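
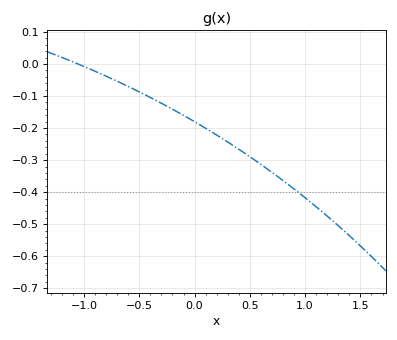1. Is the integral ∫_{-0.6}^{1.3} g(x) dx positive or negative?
negative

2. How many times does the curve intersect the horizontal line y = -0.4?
1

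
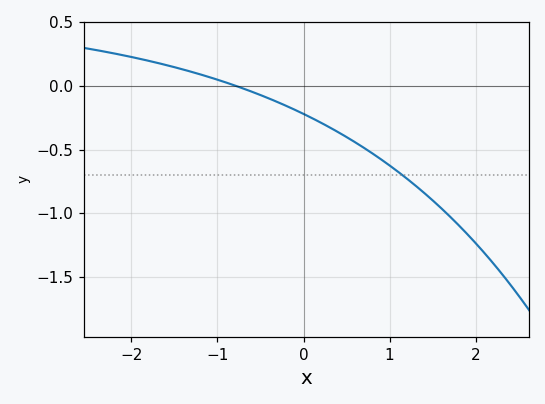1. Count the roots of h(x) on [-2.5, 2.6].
1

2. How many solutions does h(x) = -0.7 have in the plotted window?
1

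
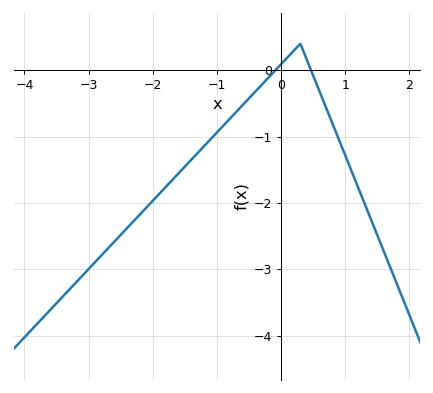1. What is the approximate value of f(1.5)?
-2.5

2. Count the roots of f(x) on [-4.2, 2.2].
2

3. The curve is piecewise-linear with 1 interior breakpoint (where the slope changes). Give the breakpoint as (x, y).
(0.3, 0.4)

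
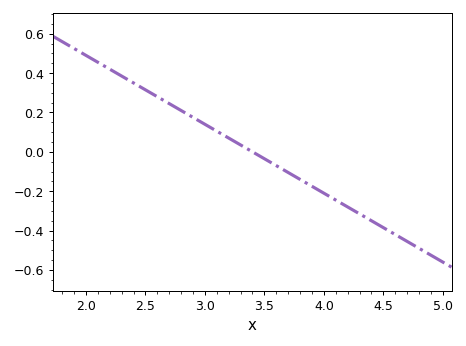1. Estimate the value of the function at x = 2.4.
0.35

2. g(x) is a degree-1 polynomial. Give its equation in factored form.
y = -0.35(x - 3.4)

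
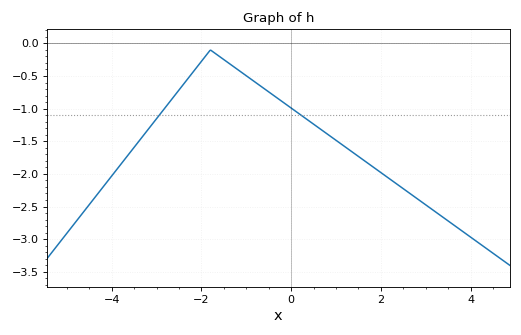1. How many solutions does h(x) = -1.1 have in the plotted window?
2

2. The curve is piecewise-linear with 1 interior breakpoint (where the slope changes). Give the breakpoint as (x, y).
(-1.8, -0.1)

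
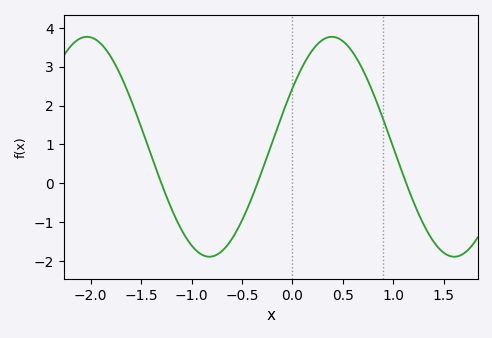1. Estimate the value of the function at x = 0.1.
3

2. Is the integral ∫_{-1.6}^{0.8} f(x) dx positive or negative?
positive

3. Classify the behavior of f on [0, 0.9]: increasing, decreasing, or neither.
neither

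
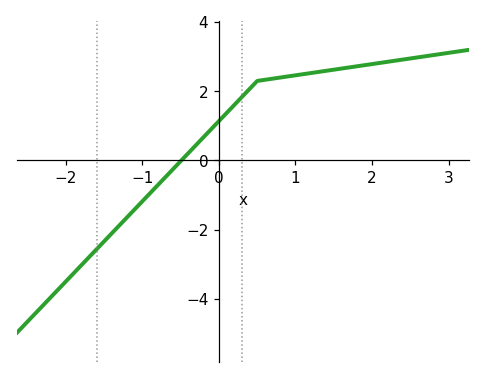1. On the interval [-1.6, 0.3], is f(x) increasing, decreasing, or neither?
increasing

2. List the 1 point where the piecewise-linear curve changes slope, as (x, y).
(0.5, 2.3)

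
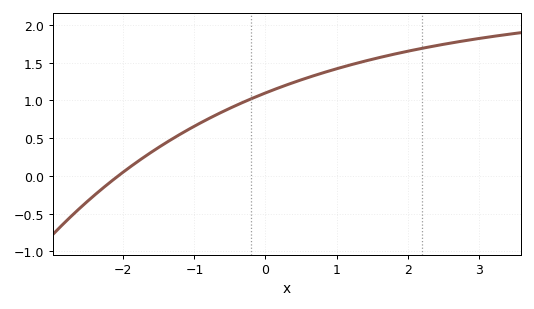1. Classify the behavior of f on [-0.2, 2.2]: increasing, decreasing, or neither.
increasing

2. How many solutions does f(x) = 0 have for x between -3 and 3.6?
1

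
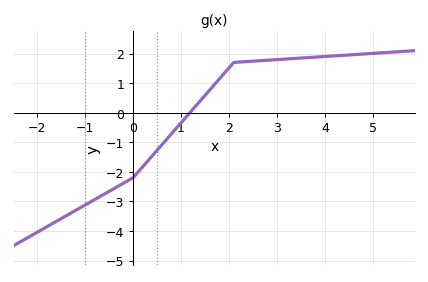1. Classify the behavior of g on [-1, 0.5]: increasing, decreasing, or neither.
increasing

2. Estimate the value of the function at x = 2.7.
1.8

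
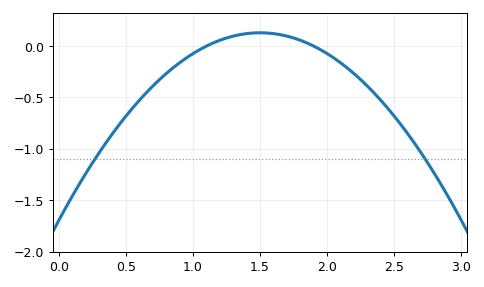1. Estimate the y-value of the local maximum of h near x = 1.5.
0.15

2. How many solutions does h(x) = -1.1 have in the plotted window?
2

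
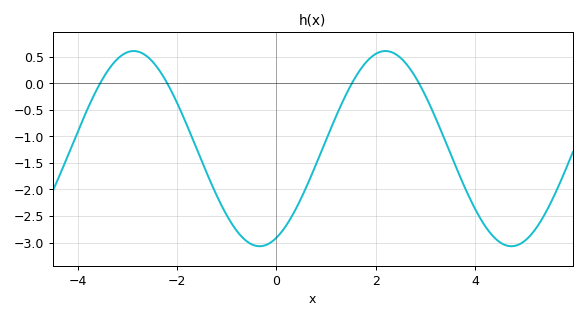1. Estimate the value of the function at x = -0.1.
-2.99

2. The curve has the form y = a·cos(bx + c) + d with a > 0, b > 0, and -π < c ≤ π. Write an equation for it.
y = 1.84cos(1.24x - 2.72) - 1.23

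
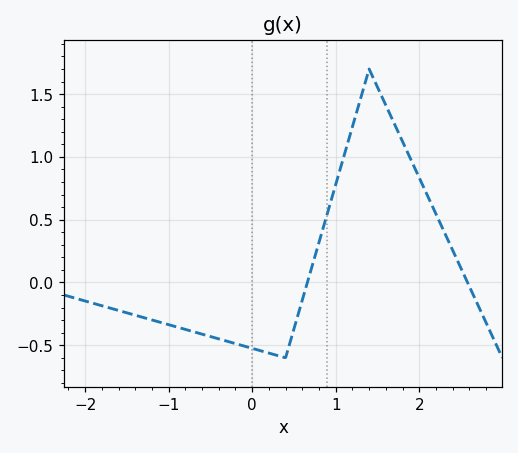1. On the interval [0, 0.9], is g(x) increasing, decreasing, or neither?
neither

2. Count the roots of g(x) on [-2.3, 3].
2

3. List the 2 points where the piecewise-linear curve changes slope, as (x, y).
(0.4, -0.6); (1.4, 1.7)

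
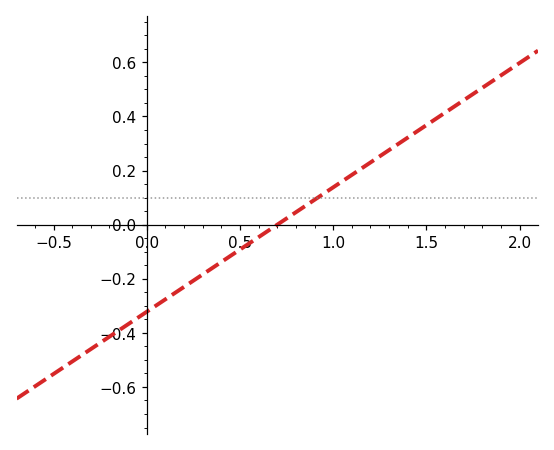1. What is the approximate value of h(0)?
-0.32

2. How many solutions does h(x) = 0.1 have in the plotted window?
1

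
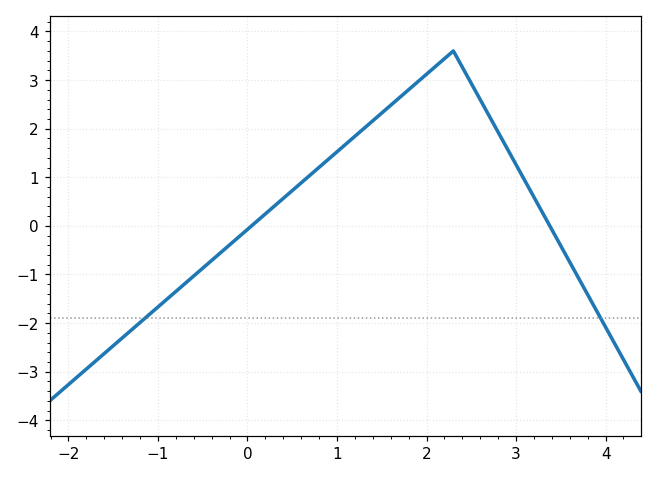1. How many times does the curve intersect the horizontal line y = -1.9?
2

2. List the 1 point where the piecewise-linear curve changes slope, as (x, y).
(2.3, 3.6)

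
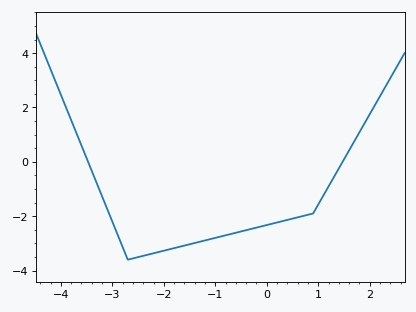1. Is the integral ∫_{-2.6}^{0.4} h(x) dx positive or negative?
negative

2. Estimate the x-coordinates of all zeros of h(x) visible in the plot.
-3.5, 1.5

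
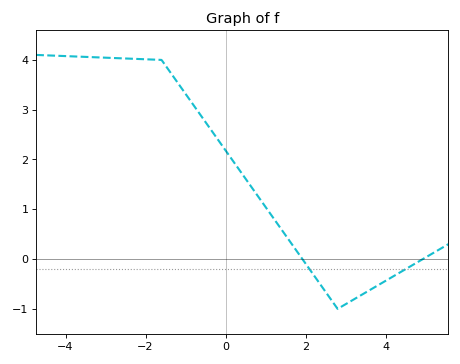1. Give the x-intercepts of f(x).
2, 5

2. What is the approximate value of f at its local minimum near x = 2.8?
-1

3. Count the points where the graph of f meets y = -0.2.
2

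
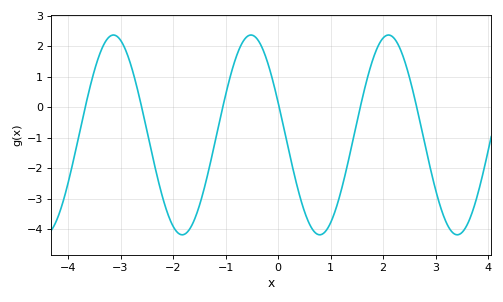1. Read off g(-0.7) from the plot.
2.06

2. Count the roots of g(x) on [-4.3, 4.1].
6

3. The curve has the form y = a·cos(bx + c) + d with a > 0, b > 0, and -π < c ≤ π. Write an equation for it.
y = 3.28cos(2.4x + 1.24) - 0.91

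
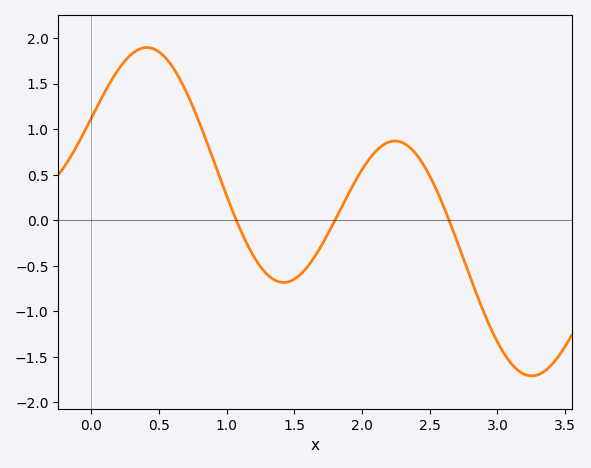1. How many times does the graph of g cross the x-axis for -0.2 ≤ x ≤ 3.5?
3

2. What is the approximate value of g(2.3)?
0.85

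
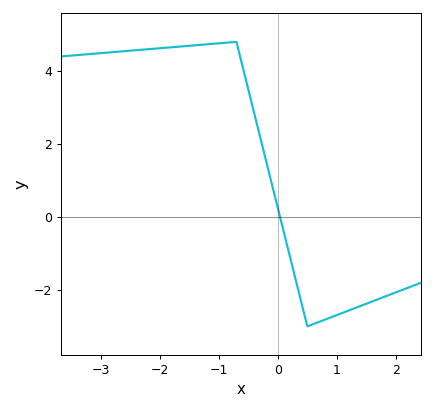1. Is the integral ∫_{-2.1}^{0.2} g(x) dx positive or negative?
positive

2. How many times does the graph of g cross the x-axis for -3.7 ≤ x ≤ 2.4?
1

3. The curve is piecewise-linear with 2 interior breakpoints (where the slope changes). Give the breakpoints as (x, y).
(-0.7, 4.8); (0.5, -3)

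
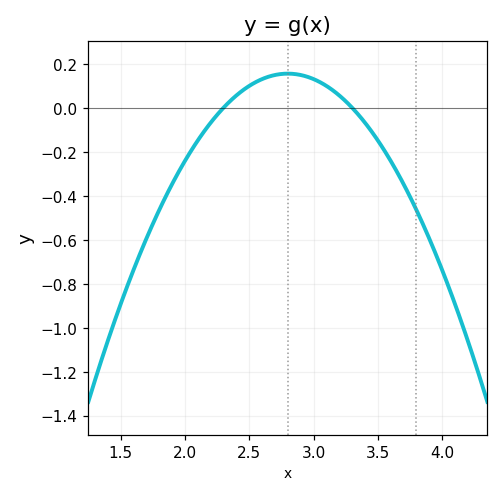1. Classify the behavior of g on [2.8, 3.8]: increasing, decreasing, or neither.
decreasing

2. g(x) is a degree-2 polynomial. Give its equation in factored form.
y = -0.62(x - 2.3)(x - 3.3)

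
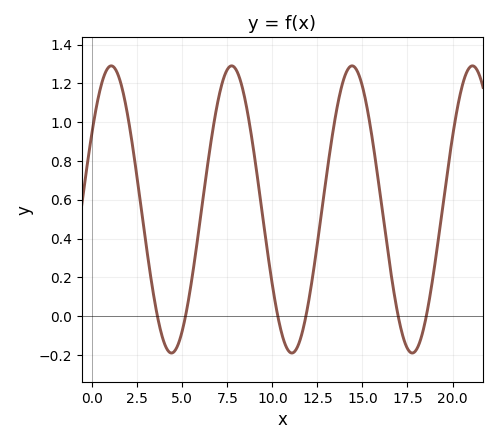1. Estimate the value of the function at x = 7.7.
1.29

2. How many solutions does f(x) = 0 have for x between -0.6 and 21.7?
6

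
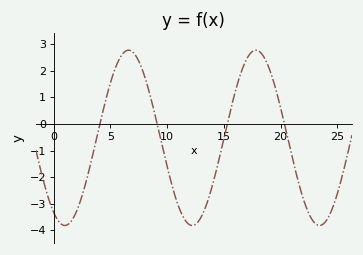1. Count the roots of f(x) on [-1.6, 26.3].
4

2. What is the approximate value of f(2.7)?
-2.4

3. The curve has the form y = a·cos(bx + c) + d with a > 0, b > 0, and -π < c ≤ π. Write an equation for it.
y = 3.3cos(0.56x + 2.6) - 0.52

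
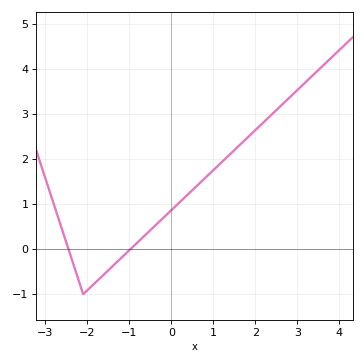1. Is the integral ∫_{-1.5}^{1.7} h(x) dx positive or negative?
positive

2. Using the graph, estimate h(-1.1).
-0.111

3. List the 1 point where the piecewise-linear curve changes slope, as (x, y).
(-2.1, -1)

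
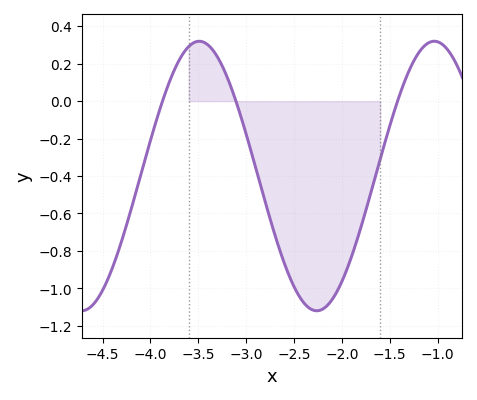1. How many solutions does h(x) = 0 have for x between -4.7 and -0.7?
3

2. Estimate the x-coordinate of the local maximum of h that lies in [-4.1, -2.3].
-3.5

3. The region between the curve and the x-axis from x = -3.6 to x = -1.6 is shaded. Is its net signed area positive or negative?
negative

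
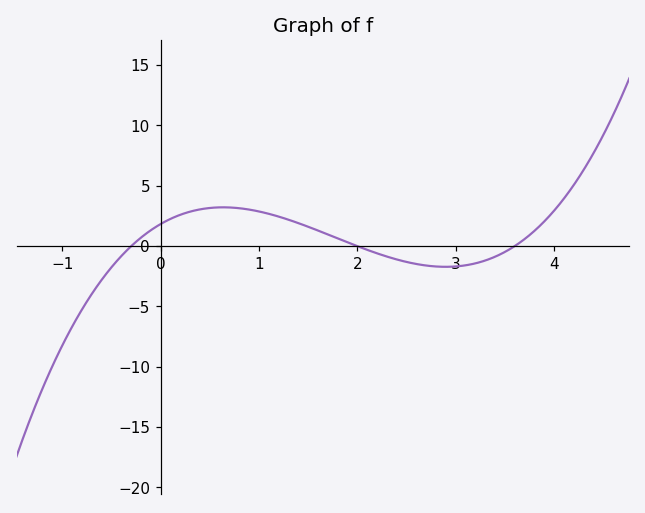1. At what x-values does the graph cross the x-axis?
-0.3, 2, 3.6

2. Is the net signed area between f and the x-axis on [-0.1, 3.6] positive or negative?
positive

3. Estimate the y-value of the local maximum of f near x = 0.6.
3.22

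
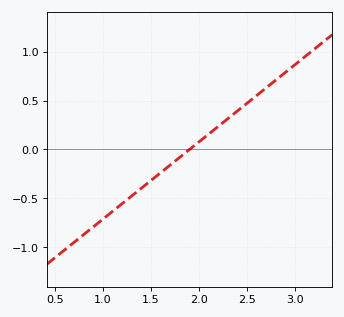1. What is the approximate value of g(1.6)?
-0.25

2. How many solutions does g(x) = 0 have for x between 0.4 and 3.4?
1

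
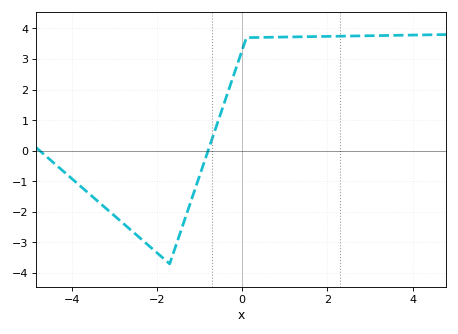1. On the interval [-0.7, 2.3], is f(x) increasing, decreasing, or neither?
increasing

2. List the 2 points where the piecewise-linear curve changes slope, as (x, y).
(-1.7, -3.7); (0.1, 3.7)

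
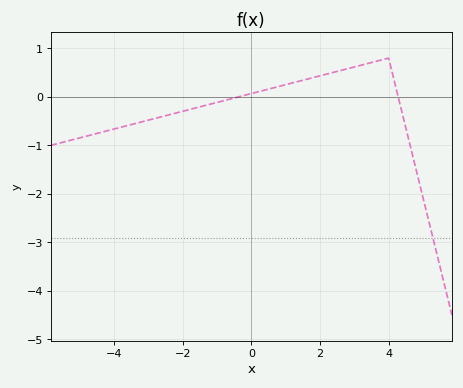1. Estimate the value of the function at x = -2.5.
-0.388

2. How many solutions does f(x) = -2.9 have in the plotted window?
1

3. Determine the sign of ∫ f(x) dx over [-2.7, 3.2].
positive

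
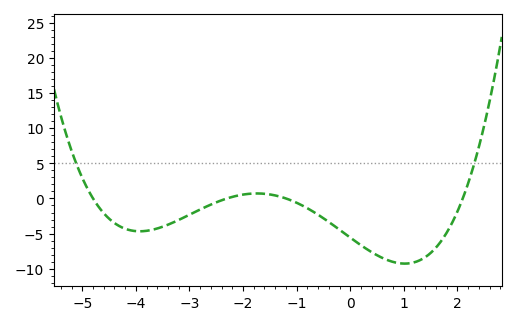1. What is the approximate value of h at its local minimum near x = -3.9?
-4.67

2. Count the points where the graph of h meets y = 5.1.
2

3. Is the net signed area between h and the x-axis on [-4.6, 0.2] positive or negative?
negative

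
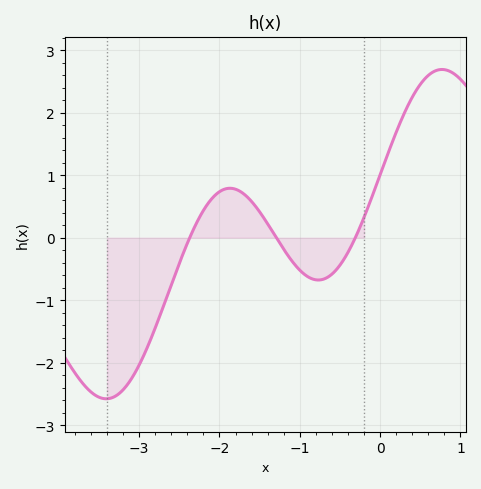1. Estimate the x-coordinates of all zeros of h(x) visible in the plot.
-2.4, -1.3, -0.3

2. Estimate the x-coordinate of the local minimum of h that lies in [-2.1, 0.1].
-0.8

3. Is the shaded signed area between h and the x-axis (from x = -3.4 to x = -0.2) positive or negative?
negative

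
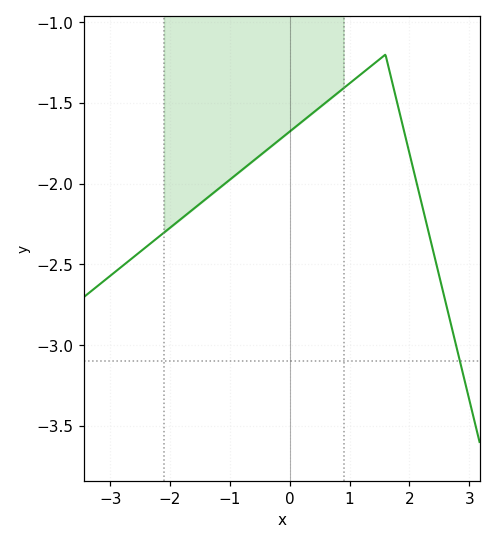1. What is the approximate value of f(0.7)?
-1.45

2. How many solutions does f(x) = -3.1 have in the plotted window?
1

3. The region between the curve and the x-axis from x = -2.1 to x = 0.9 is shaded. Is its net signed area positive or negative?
negative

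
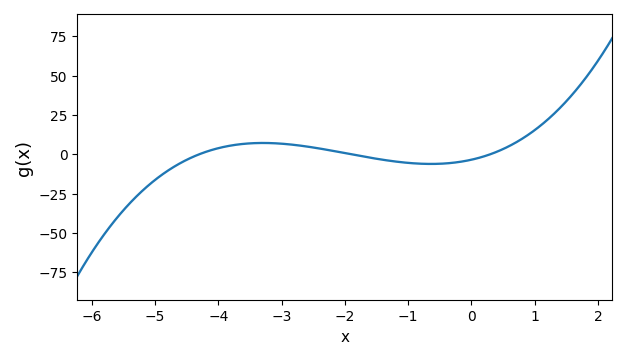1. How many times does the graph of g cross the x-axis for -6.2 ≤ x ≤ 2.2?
3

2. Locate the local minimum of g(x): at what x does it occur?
-0.639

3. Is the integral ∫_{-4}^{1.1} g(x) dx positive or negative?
positive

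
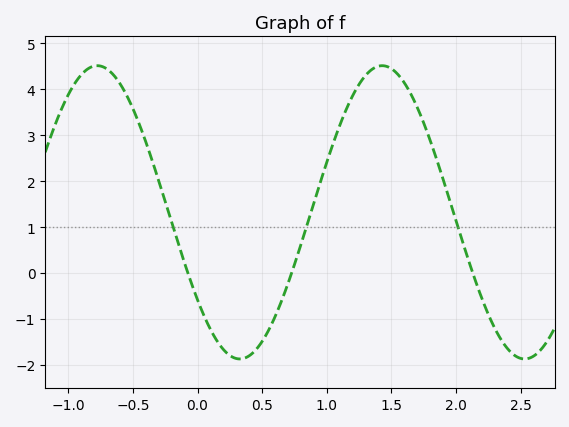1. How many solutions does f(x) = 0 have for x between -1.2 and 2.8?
3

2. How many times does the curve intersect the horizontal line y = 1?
3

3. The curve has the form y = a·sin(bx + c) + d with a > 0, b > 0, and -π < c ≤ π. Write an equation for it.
y = 3.19sin(2.9x - 2.5) + 1.32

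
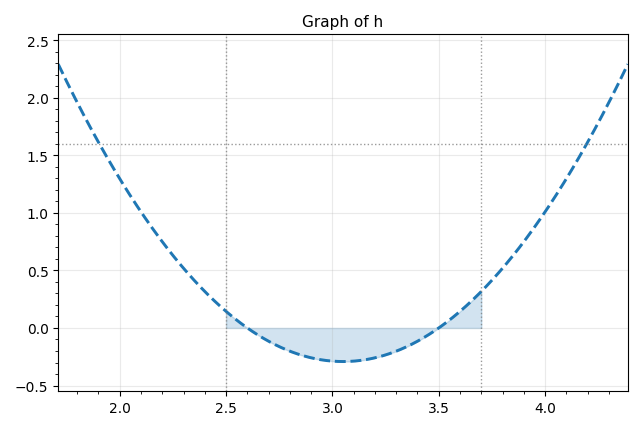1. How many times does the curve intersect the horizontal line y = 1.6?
2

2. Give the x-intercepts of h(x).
2.6, 3.5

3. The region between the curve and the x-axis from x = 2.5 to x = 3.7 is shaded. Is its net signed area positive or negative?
negative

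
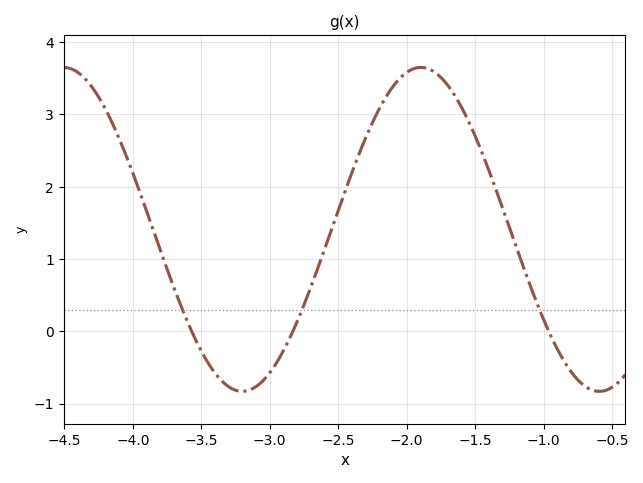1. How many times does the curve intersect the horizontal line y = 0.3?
3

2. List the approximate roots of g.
-3.57, -2.83, -0.963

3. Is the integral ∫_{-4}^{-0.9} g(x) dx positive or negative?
positive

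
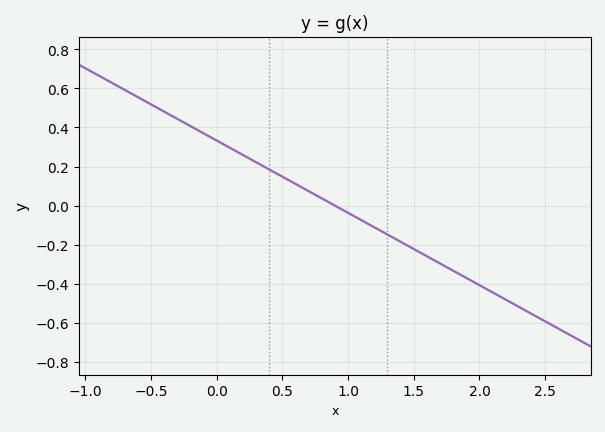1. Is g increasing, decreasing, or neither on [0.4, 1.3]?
decreasing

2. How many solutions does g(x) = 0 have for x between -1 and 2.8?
1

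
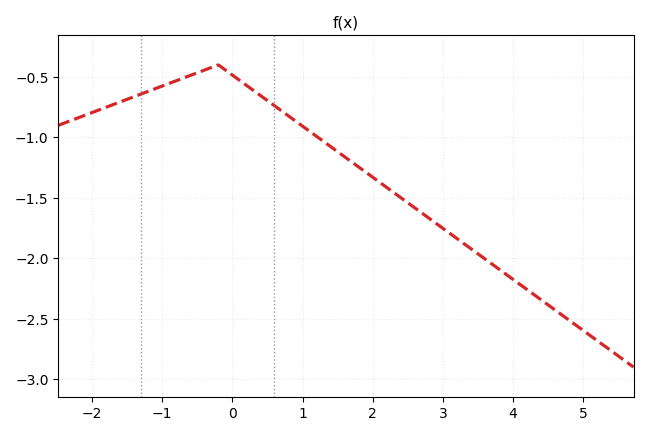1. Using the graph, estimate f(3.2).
-1.85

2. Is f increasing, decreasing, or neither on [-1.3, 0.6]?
neither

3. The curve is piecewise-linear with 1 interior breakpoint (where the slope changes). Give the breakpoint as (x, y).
(-0.2, -0.4)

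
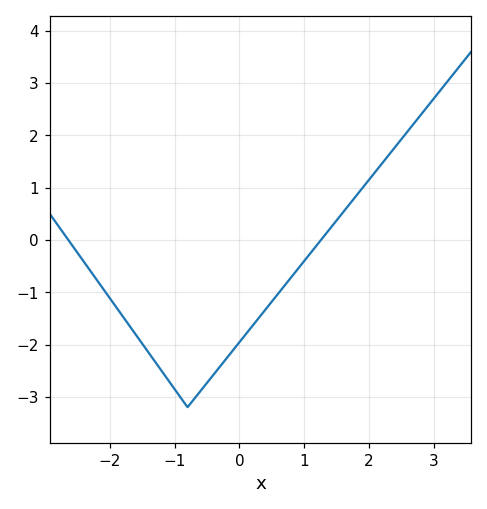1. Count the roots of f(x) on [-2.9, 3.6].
2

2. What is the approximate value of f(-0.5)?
-2.73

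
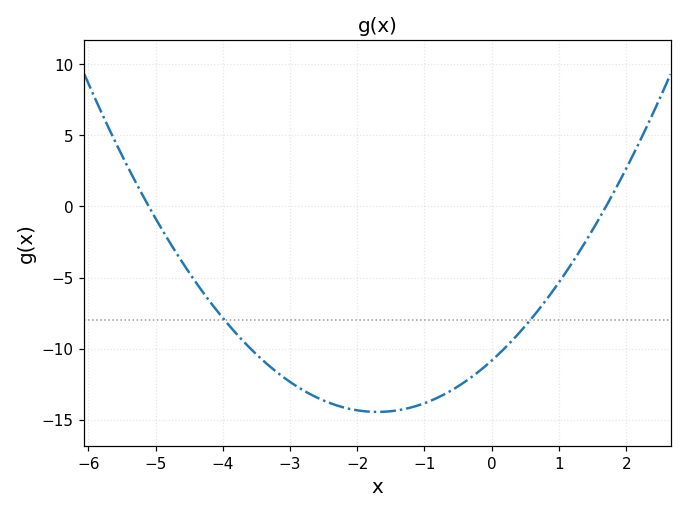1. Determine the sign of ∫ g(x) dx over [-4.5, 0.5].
negative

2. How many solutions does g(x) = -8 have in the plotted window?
2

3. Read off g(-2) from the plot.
-14.5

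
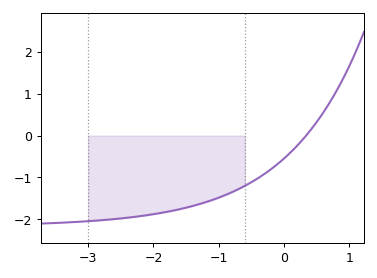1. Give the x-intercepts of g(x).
0.34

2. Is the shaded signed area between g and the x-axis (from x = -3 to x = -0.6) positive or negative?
negative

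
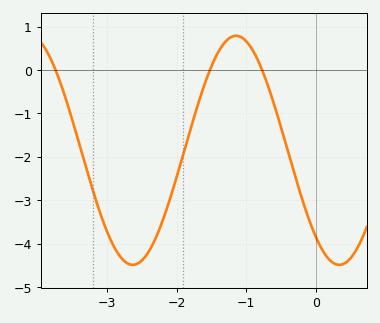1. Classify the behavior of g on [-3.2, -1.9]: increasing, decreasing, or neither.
neither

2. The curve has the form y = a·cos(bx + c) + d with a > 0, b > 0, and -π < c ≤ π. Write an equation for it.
y = 2.64cos(2.12x + 2.43) - 1.85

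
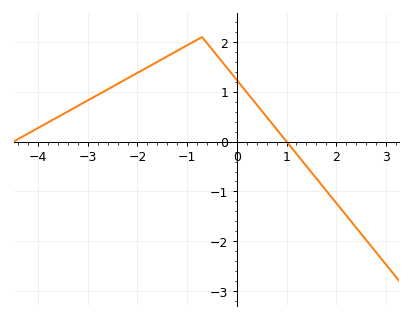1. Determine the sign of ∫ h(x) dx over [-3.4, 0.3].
positive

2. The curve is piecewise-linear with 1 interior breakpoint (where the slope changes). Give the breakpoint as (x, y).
(-0.7, 2.1)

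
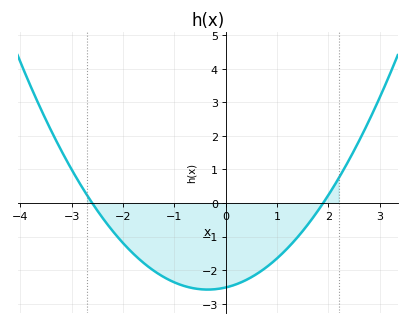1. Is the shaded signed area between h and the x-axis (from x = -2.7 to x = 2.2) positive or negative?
negative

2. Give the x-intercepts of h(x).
-2.6, 1.9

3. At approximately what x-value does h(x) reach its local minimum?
-0.3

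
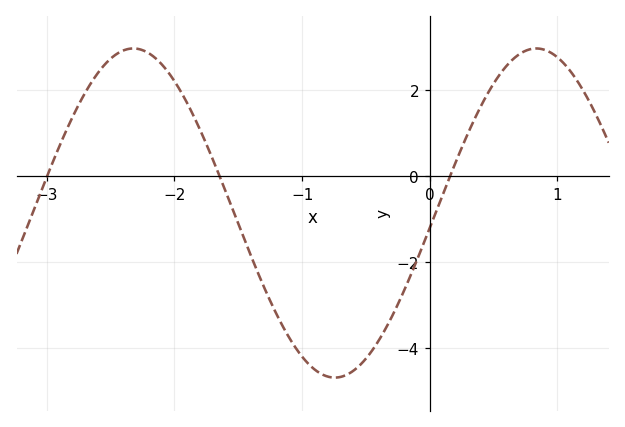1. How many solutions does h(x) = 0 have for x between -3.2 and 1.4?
3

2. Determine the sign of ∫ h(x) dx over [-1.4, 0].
negative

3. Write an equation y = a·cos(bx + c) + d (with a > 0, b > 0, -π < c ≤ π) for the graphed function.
y = 3.82cos(1.99x - 1.66) - 0.86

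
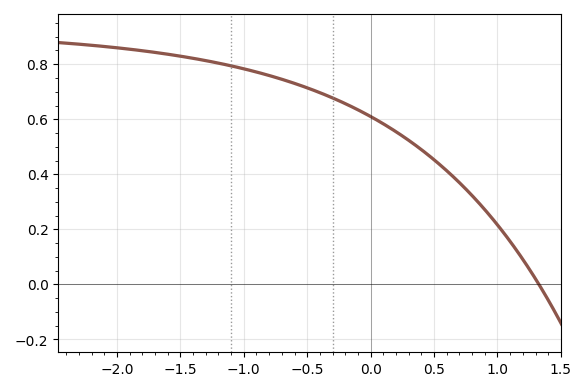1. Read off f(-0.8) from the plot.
0.76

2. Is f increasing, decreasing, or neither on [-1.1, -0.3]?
decreasing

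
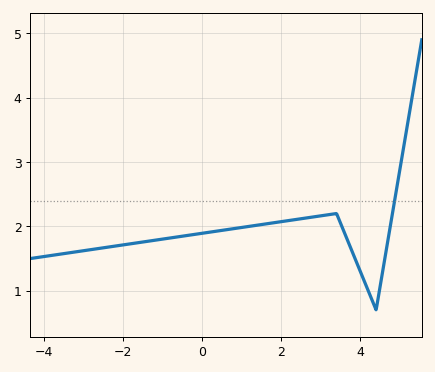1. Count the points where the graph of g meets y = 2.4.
1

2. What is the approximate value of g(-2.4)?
1.7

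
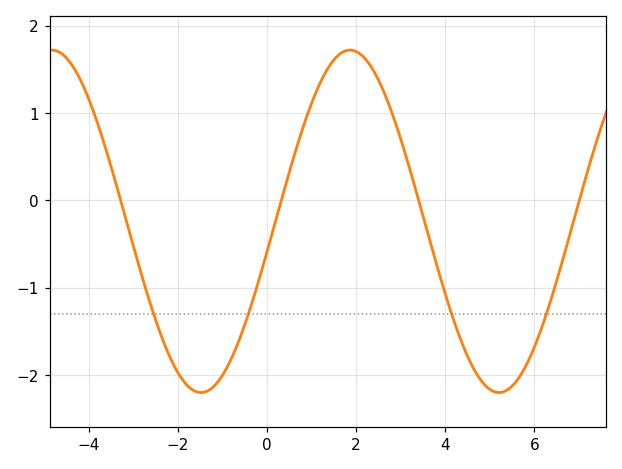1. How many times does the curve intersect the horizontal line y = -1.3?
4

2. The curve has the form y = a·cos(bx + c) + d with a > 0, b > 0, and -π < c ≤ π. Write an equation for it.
y = 1.96cos(0.94x - 1.75) - 0.24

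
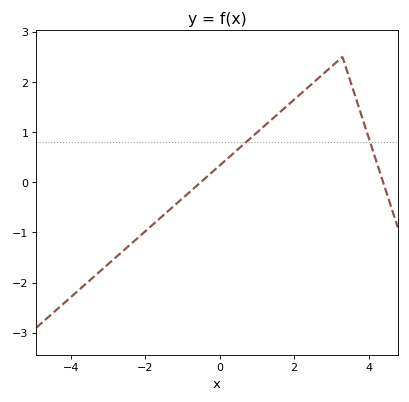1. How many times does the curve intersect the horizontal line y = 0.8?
2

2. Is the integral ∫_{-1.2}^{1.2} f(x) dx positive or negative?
positive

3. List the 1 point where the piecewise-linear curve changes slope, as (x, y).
(3.3, 2.5)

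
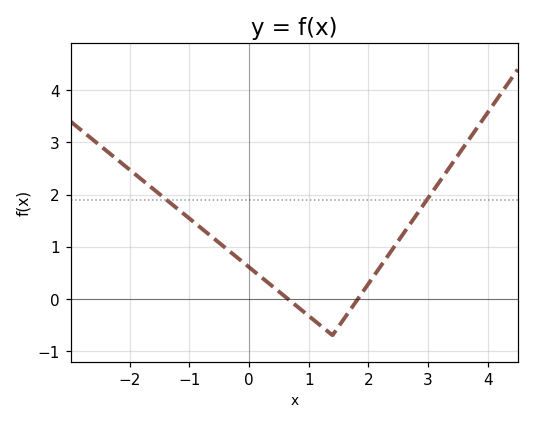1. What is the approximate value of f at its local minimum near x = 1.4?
-0.699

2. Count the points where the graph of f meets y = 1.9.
2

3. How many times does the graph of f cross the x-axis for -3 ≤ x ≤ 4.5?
2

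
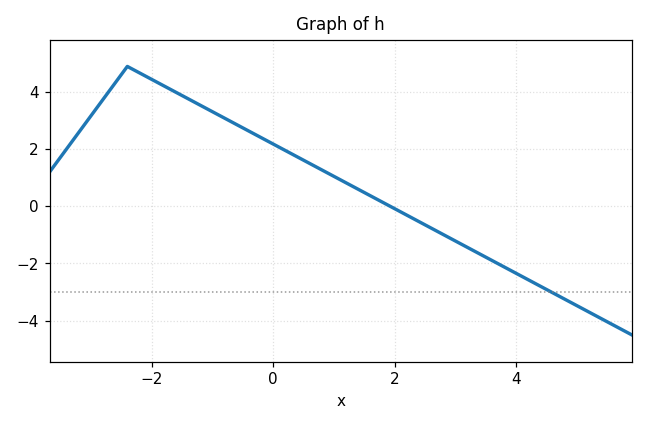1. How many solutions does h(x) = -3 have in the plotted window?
1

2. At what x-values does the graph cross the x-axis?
2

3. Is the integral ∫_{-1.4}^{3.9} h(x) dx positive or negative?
positive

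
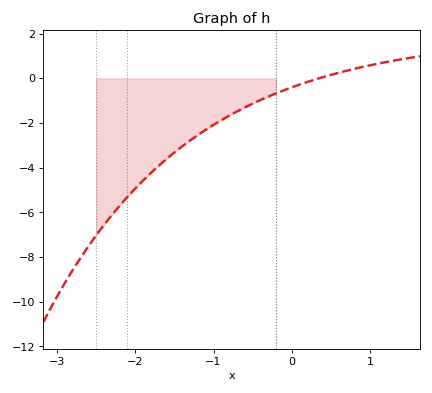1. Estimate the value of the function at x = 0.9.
0.6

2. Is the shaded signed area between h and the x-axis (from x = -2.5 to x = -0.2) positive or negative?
negative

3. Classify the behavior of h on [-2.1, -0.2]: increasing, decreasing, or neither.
increasing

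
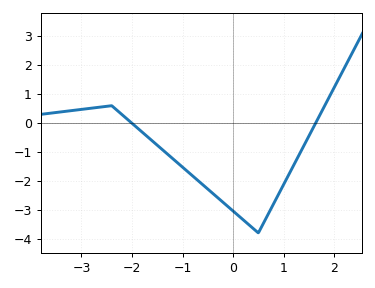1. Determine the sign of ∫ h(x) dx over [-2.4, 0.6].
negative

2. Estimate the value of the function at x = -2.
0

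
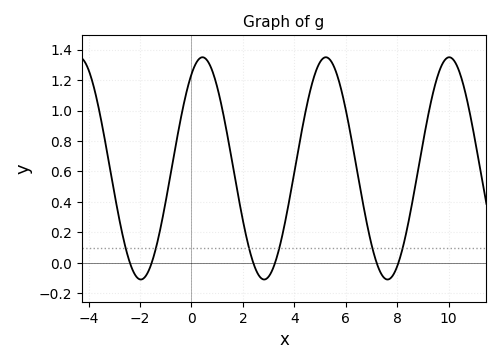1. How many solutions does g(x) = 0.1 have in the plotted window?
6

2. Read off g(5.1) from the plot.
1.34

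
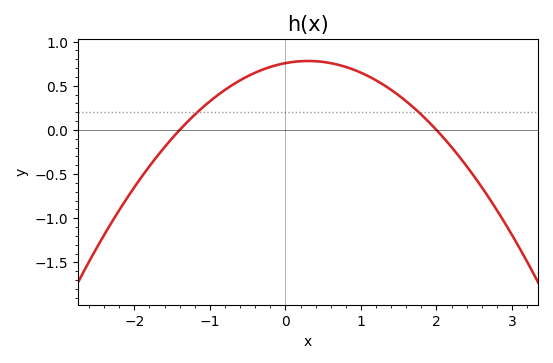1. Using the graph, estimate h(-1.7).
-0.3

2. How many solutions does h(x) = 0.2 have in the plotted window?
2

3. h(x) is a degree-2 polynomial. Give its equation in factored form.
y = -0.27(x + 1.4)(x - 2)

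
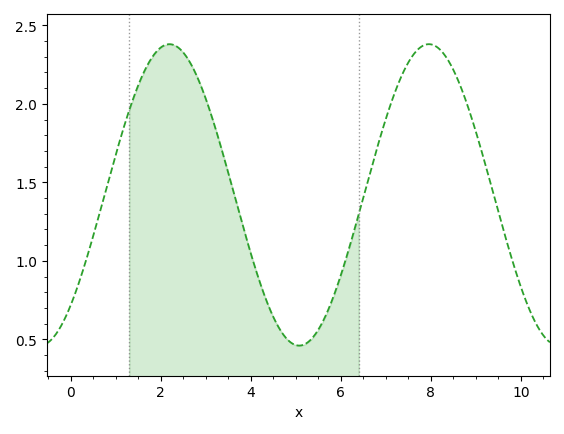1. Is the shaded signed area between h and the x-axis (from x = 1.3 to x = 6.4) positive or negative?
positive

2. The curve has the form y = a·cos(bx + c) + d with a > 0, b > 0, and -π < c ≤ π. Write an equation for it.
y = 0.96cos(1.1x - 2.4) + 1.42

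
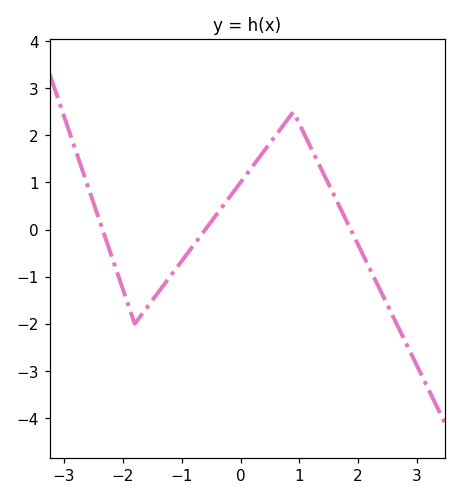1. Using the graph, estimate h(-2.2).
-0.533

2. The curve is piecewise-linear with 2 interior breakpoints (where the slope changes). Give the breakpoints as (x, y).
(-1.8, -2); (0.9, 2.5)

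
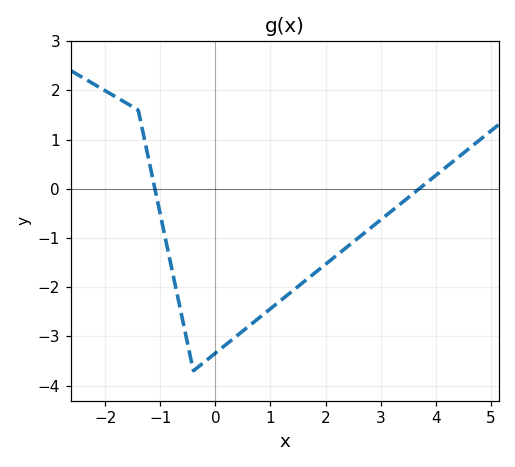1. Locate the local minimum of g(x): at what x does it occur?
-0.4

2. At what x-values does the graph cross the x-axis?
-1, 3.6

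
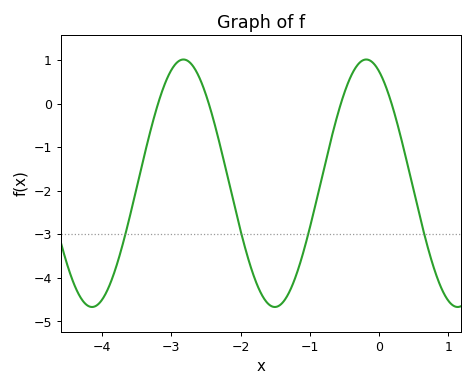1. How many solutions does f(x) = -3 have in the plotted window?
4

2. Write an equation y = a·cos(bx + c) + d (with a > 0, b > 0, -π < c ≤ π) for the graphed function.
y = 2.84cos(2.38x + 0.442) - 1.83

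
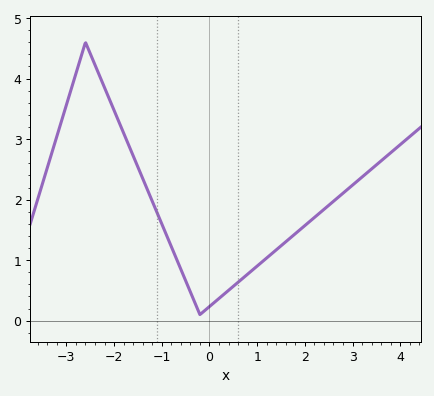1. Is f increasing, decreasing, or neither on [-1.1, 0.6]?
neither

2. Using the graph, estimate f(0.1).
0.3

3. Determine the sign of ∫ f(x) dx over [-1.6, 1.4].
positive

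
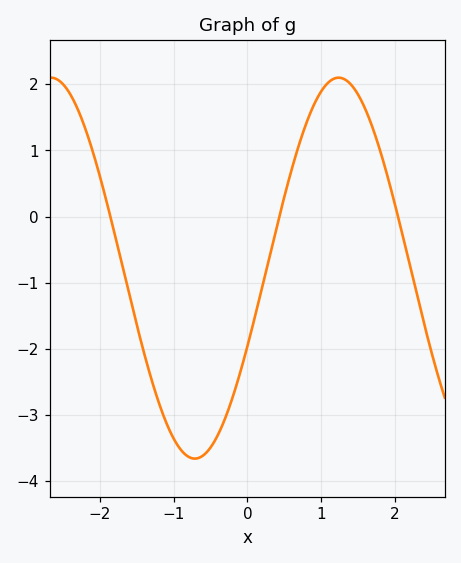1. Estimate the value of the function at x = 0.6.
0.712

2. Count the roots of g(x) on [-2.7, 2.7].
3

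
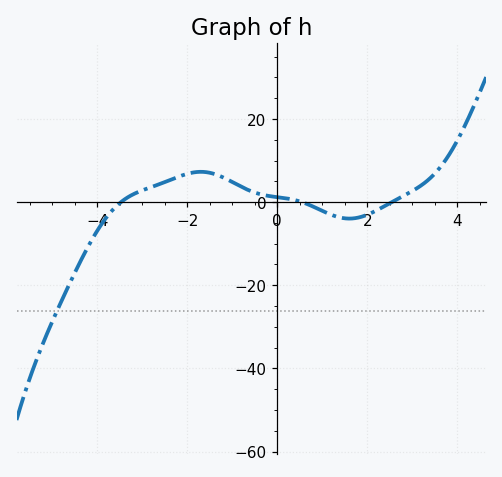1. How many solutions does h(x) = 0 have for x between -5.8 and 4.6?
3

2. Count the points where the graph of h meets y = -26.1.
1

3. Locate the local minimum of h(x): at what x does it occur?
1.6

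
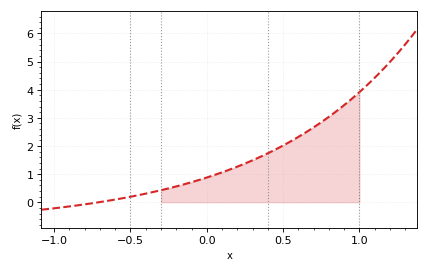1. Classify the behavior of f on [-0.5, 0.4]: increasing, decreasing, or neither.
increasing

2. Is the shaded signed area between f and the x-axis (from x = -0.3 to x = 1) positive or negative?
positive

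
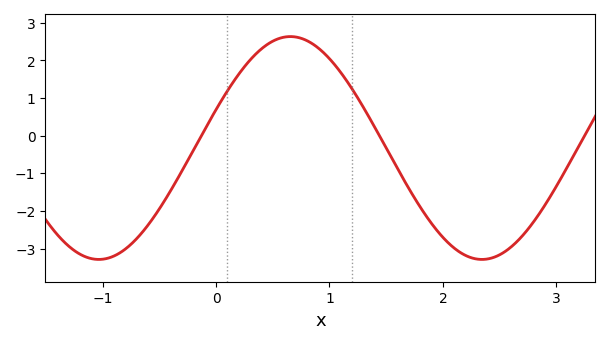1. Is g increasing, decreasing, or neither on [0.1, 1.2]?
neither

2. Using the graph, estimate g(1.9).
-2.3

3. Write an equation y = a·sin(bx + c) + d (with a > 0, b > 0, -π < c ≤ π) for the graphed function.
y = 2.96sin(1.9x + 0.35) - 0.33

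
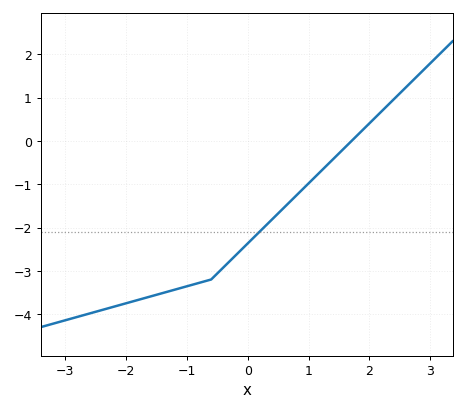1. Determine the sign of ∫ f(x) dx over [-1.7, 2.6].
negative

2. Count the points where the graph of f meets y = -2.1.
1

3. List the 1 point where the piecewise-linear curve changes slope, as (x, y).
(-0.6, -3.2)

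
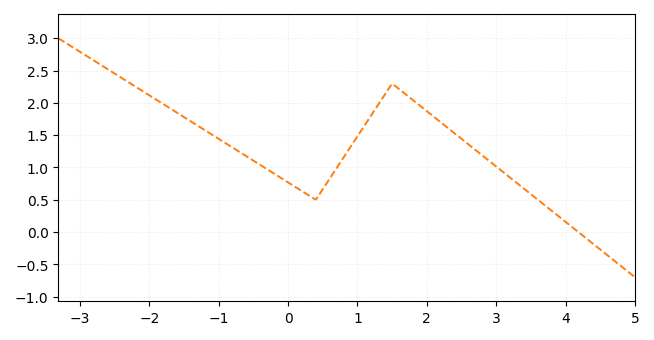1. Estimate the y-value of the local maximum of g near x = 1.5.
2.3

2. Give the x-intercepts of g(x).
4.19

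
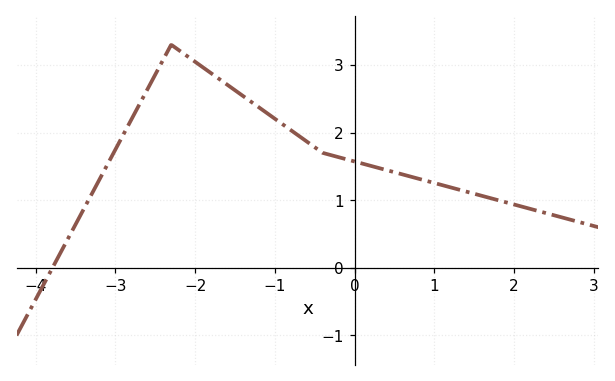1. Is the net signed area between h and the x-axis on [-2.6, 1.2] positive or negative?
positive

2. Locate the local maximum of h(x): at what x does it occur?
-2.3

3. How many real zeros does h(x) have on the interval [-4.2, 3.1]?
1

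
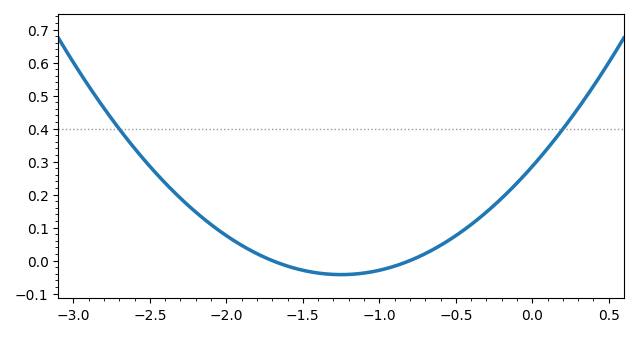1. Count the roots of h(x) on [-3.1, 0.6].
2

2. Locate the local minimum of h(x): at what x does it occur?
-1.25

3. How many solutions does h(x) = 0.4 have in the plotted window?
2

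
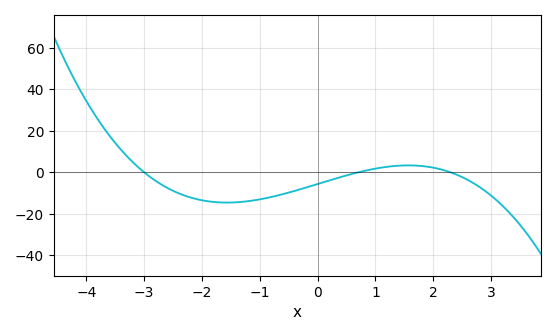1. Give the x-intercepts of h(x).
-3, 0.8, 2.2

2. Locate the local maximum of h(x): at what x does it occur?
1.6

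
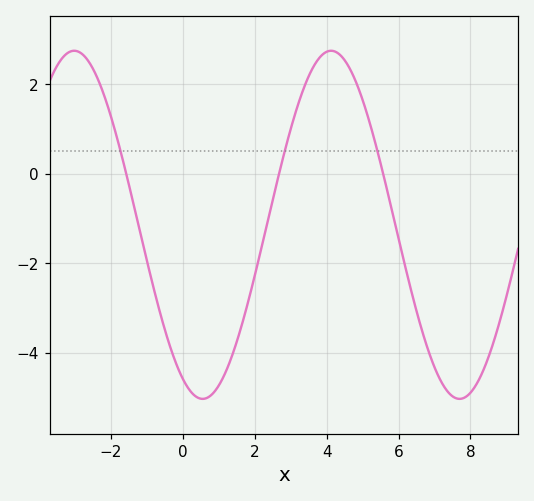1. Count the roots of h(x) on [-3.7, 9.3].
3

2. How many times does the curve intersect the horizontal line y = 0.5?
3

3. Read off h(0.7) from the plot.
-5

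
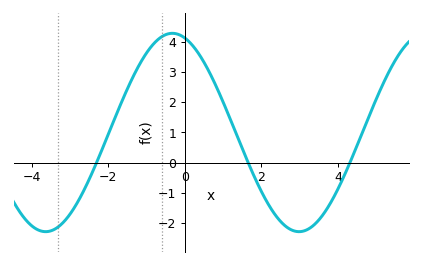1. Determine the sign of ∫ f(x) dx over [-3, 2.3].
positive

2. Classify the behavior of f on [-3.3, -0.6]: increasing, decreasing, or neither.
increasing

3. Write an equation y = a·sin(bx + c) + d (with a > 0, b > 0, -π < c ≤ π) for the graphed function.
y = 3.29sin(0.95x + 1.88) + 1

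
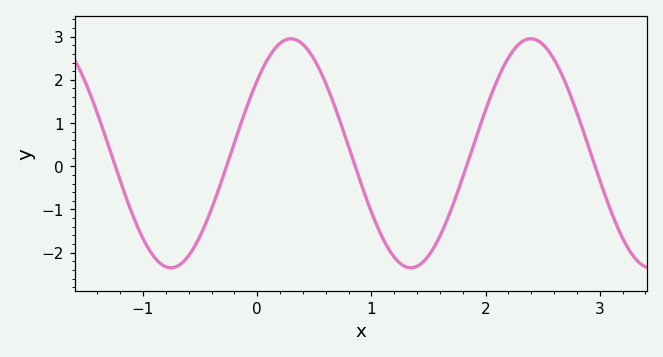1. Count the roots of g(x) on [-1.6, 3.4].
5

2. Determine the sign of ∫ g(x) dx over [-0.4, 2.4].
positive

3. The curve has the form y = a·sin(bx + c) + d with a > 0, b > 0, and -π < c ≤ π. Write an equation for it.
y = 2.65sin(3x + 0.69) + 0.3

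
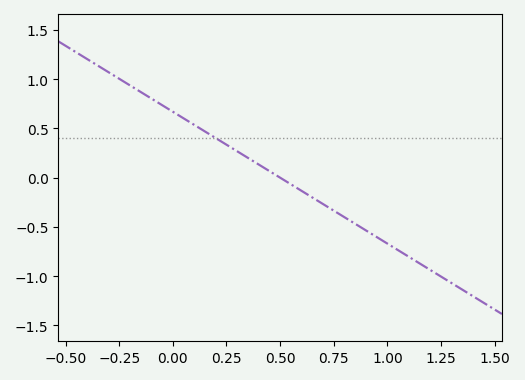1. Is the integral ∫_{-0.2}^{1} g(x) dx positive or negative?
positive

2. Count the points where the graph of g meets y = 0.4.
1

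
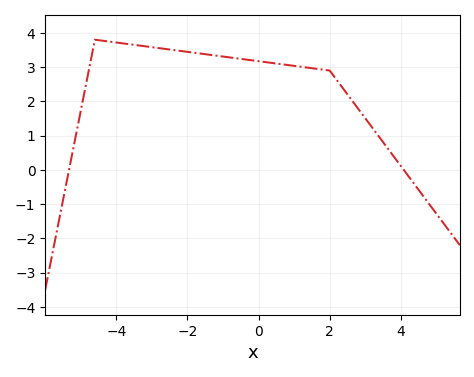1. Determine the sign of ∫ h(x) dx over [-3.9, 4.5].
positive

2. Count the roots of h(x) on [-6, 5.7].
2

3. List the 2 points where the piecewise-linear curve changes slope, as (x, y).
(-4.6, 3.8); (2, 2.9)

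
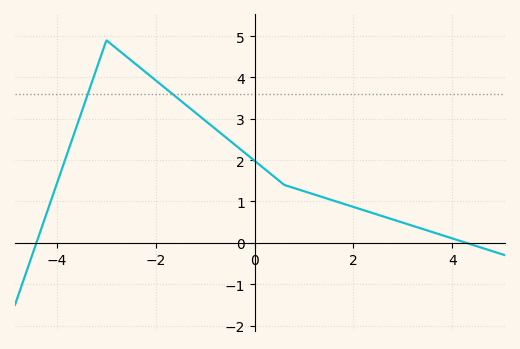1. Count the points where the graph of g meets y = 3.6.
2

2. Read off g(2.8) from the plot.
0.6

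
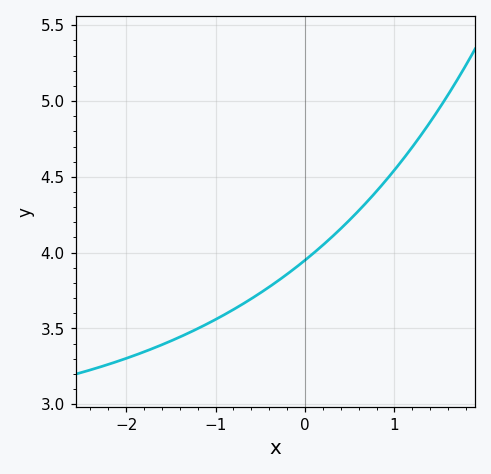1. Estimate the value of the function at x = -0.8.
3.62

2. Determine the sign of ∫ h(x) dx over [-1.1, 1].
positive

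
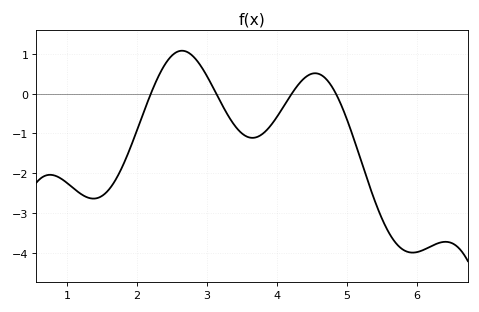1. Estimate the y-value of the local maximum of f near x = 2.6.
1.1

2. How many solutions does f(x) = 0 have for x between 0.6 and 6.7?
4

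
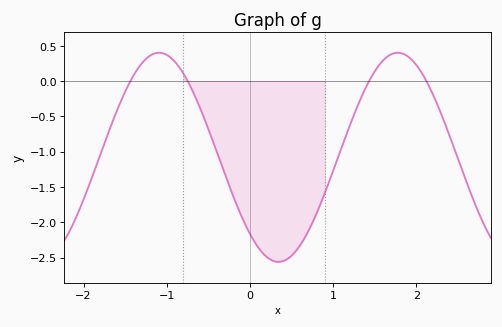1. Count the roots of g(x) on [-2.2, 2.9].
4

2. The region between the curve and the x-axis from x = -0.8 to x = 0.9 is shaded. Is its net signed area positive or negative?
negative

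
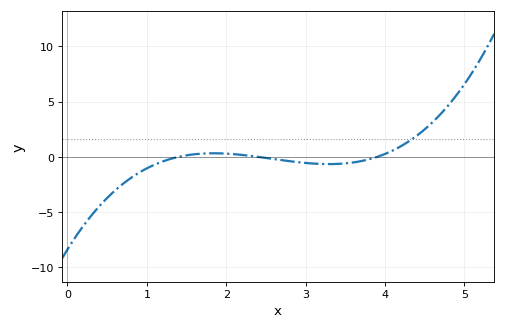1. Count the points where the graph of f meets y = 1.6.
1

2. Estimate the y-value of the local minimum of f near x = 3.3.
-0.5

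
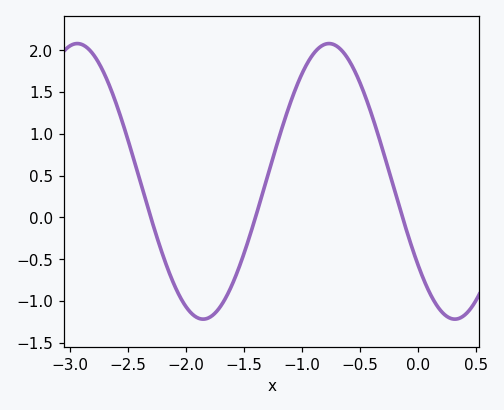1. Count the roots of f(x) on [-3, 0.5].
3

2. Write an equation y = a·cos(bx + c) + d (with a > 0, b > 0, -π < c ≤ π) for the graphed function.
y = 1.65cos(2.9x + 2.2) + 0.43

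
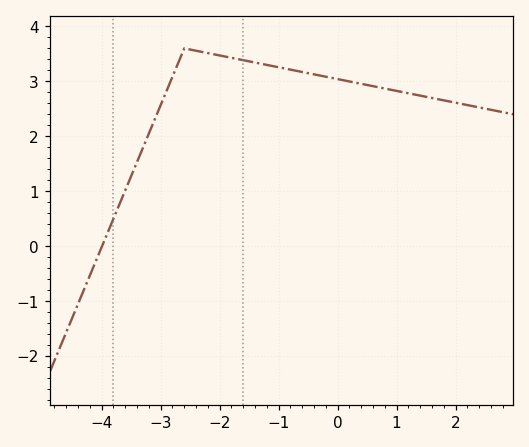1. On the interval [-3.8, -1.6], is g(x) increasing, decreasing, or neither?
neither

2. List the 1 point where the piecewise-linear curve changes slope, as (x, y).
(-2.6, 3.6)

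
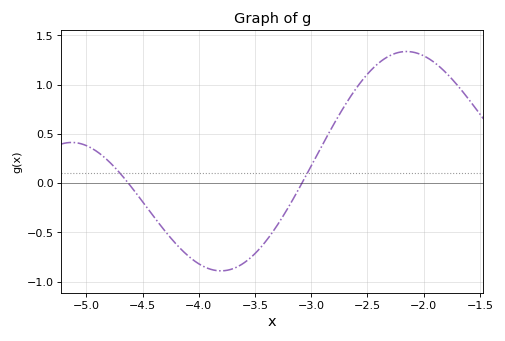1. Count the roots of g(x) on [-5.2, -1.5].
2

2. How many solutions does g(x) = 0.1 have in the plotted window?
2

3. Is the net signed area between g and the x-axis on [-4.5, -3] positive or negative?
negative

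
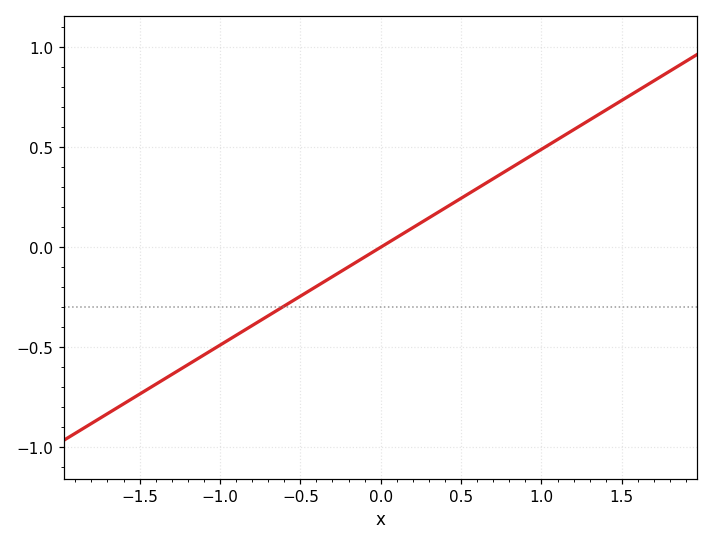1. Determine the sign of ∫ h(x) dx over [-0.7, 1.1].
positive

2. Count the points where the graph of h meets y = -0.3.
1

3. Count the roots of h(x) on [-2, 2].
1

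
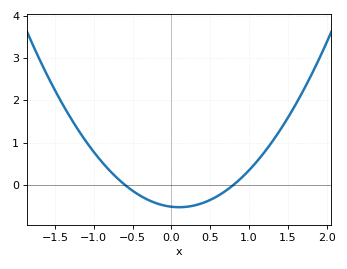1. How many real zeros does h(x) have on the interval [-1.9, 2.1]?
2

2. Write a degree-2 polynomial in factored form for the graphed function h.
y = 1.08(x + 0.6)(x - 0.8)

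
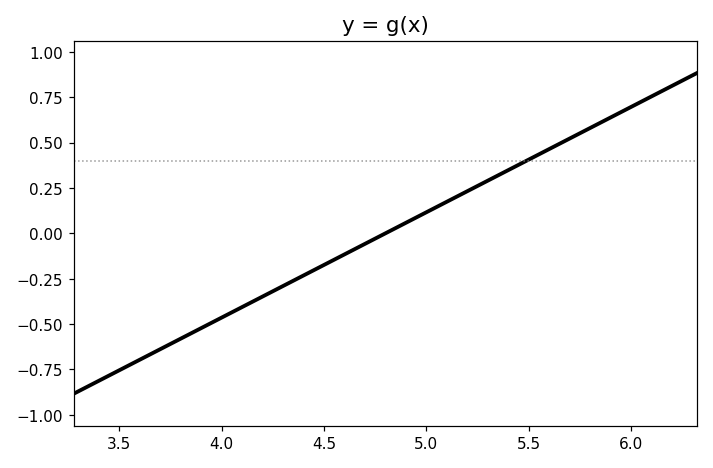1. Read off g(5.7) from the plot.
0.5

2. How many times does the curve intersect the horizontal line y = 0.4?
1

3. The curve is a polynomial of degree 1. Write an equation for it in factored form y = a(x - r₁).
y = 0.58(x - 4.8)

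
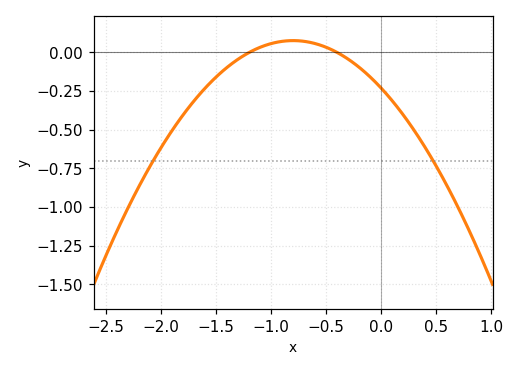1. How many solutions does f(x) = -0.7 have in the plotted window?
2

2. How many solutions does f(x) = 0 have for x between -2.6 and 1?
2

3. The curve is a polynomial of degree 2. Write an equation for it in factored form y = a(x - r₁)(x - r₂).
y = -0.48(x + 1.2)(x + 0.4)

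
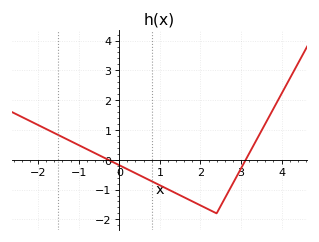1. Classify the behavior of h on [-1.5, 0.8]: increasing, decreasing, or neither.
decreasing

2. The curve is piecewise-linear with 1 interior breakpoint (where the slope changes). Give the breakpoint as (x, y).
(2.4, -1.8)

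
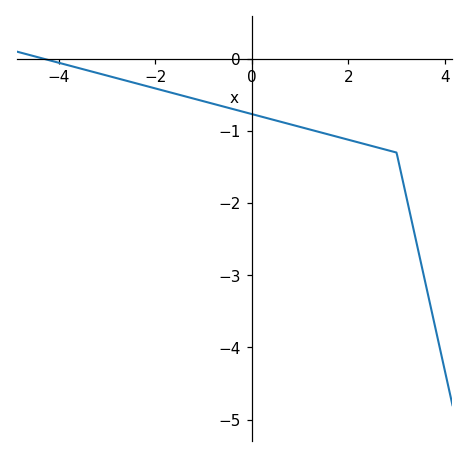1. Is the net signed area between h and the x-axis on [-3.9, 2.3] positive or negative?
negative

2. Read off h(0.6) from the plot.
-0.873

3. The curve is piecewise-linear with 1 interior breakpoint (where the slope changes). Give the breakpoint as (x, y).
(3, -1.3)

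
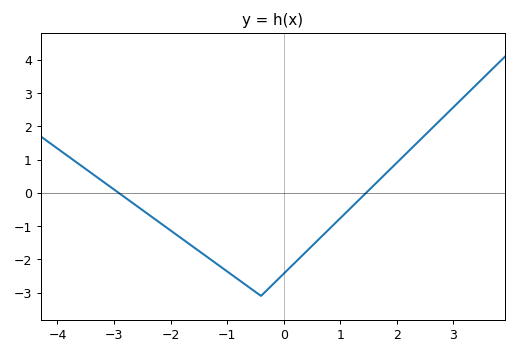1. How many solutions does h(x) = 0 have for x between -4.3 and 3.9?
2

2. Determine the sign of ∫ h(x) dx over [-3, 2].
negative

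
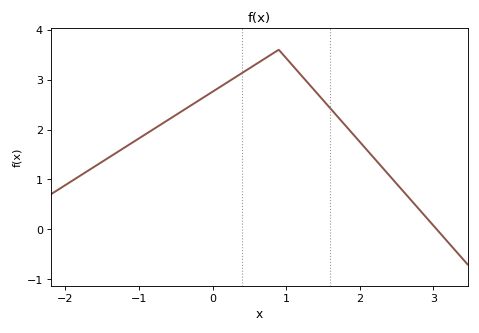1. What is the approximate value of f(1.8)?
2.1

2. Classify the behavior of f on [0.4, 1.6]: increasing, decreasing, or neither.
neither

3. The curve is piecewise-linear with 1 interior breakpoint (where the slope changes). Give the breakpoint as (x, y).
(0.9, 3.6)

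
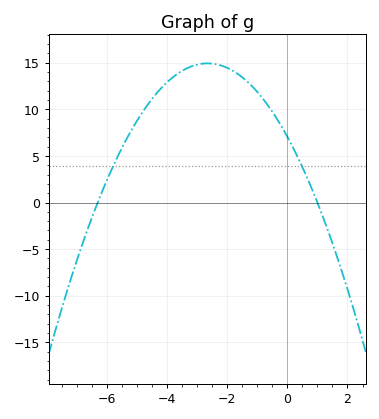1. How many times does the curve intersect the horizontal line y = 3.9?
2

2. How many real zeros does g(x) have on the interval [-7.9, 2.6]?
2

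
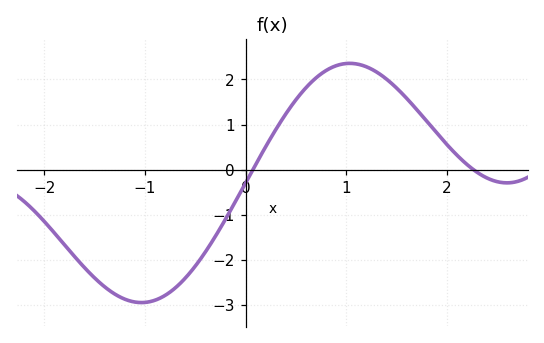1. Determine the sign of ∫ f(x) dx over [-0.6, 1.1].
positive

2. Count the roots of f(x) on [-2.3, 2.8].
2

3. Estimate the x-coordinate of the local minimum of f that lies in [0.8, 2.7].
2.6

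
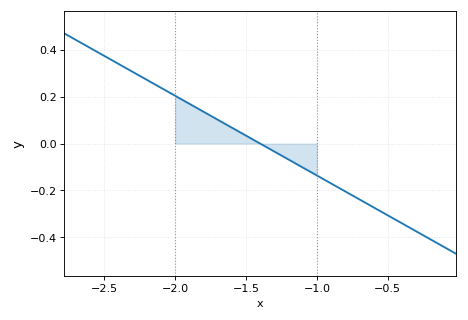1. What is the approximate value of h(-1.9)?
0.18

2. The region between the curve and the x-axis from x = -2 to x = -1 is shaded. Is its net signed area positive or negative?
positive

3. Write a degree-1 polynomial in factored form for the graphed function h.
y = -0.34(x + 1.4)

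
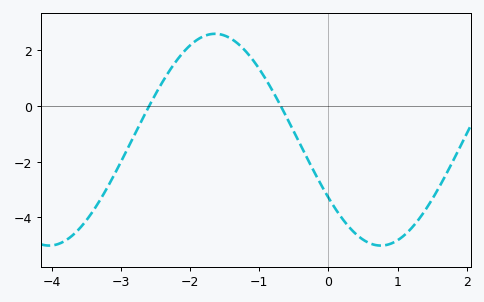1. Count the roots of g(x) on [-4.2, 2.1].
2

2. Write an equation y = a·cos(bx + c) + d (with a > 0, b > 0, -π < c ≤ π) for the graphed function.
y = 3.81cos(1.31x + 2.15) - 1.21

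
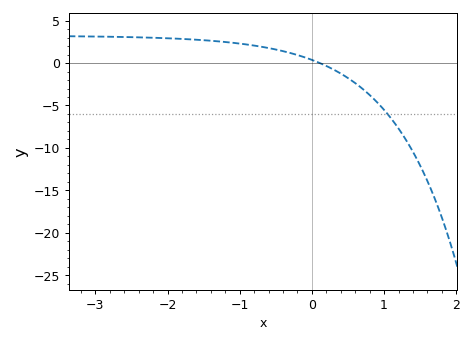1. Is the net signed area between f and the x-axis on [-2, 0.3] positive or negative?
positive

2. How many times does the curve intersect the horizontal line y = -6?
1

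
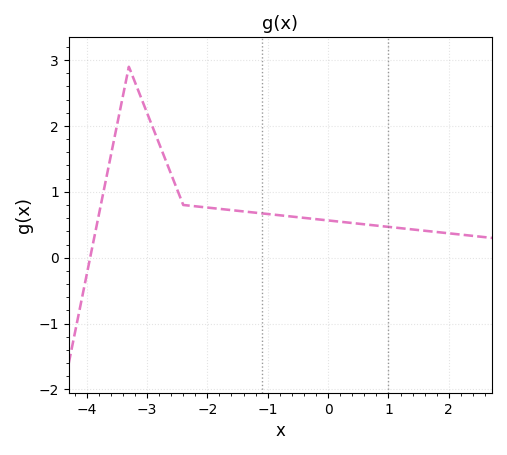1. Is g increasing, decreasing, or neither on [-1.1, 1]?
decreasing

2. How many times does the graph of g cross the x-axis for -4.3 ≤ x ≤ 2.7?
1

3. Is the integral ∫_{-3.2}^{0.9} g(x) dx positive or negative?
positive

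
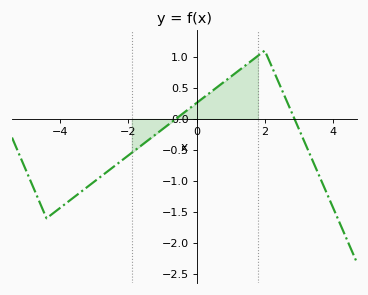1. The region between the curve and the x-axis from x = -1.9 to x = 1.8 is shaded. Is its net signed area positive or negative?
positive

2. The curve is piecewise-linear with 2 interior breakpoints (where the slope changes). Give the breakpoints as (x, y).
(-4.4, -1.6); (2, 1.1)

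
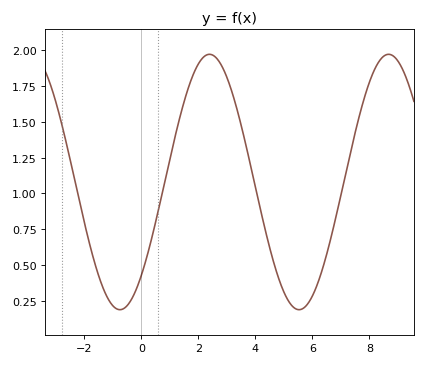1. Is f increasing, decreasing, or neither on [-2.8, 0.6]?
neither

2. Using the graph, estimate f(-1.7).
0.562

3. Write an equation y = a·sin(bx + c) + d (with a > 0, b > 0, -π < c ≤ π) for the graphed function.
y = 0.89sin(1x - 0.82) + 1.08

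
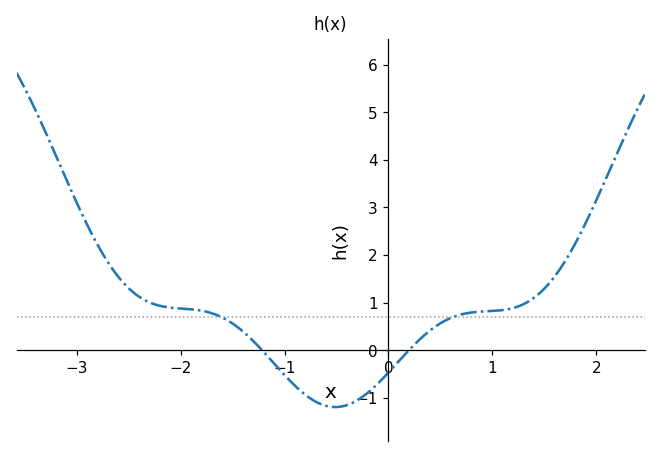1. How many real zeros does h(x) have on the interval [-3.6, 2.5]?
2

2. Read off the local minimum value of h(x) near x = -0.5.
-1.19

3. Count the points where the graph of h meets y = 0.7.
2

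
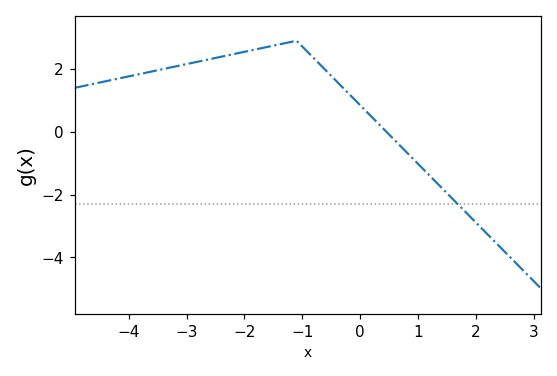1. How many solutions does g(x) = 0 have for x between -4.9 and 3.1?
1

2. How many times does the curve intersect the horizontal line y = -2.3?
1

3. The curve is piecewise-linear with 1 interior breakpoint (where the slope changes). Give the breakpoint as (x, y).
(-1.1, 2.9)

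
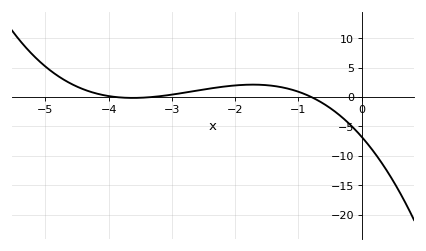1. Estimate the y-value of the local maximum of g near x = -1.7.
2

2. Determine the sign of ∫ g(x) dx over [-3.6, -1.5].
positive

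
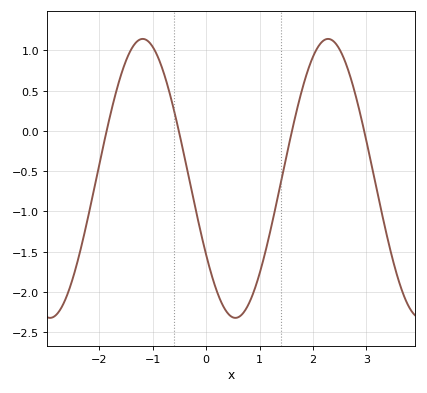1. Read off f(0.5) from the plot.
-2.31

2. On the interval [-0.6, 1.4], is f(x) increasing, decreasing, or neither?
neither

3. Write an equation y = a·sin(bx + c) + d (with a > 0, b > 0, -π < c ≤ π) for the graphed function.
y = 1.73sin(1.81x - 2.56) - 0.59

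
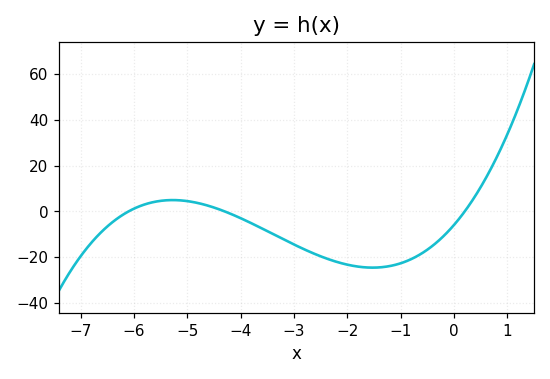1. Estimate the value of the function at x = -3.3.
-11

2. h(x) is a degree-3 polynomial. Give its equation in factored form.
y = 1.12(x + 6.1)(x + 4.3)(x - 0.2)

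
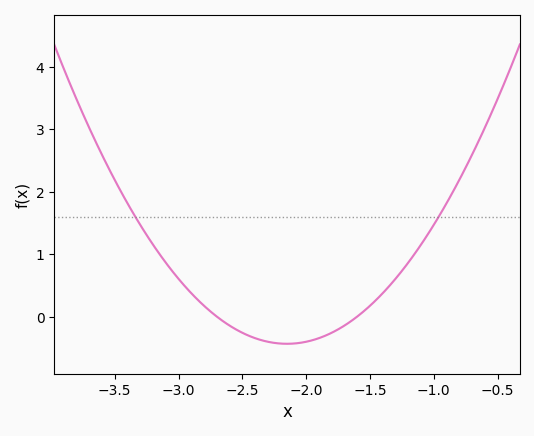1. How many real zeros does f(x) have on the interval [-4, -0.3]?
2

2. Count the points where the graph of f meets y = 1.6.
2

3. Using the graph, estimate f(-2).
-0.403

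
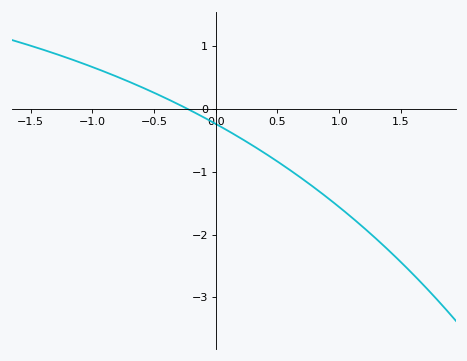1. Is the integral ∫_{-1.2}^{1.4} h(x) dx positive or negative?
negative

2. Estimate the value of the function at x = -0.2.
-0.031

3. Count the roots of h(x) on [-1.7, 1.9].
1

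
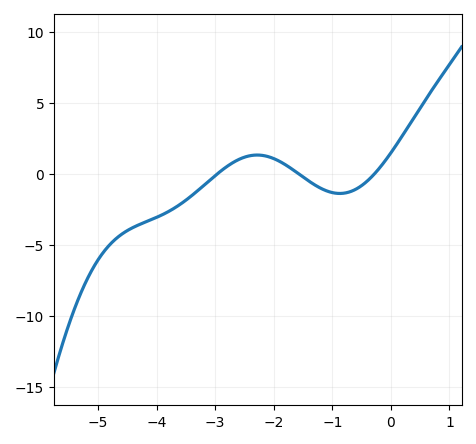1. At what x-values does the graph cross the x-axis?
-3, -1.6, -0.3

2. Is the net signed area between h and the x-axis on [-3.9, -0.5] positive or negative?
negative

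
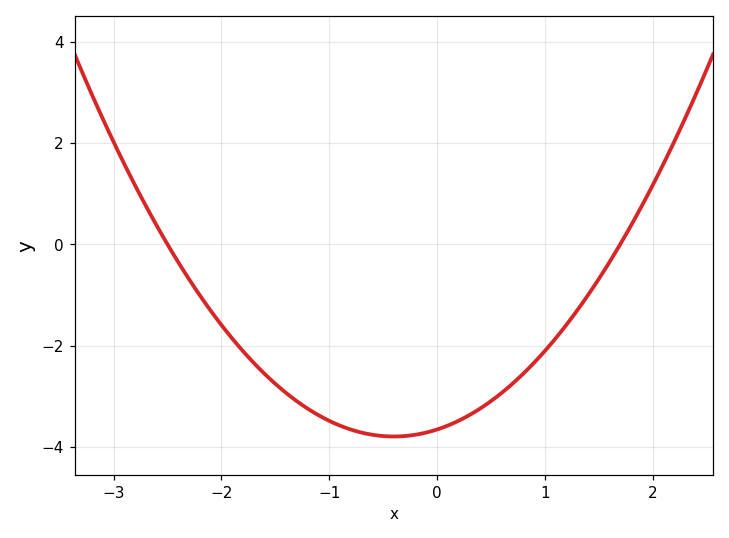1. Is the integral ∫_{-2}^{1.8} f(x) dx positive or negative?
negative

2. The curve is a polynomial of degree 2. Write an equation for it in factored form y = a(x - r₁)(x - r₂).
y = 0.86(x + 2.5)(x - 1.7)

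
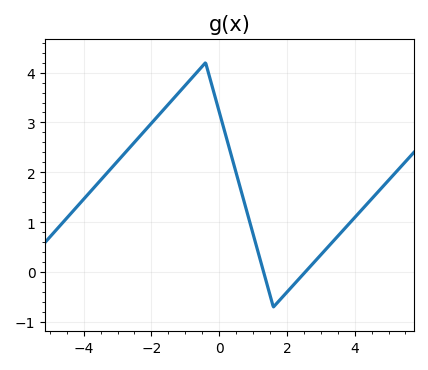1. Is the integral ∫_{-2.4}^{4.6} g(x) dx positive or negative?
positive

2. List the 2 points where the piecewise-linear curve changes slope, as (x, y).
(-0.4, 4.2); (1.6, -0.7)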